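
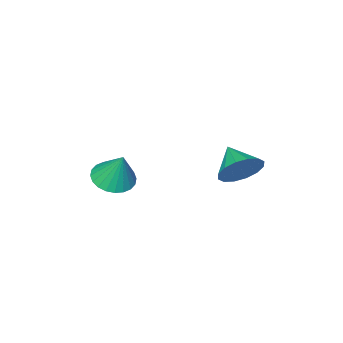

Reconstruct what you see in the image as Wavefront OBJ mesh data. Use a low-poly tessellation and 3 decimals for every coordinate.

v 3.308 -1.071 0.352
v 3.811 -0.348 0.024
v 3.332 -0.389 1.888
v 3.469 -0.225 -0.025
v 3.102 -0.231 -0.017
v 2.767 -0.365 0.047
v 2.514 -0.606 0.158
v 2.382 -0.918 0.299
v 2.391 -1.254 0.447
v 2.54 -1.561 0.582
v 2.805 -1.794 0.681
v 3.148 -1.916 0.73
v 3.514 -1.91 0.722
v 3.849 -1.776 0.657
v 4.102 -1.535 0.546
v 4.234 -1.223 0.406
v 4.225 -0.888 0.257
v 4.077 -0.58 0.123
v -1.484 1.177 -0.173
v -0.942 1.44 0.675
v -1.856 -0.077 0.453
v -1.438 1.63 0.762
v -1.946 1.699 0.599
v -2.331 1.628 0.229
v -2.489 1.436 -0.249
v -2.377 1.175 -0.706
v -2.027 0.915 -1.021
v -1.531 0.724 -1.108
v -1.022 0.655 -0.945
v -0.638 0.726 -0.575
v -0.48 0.918 -0.097
v -0.592 1.179 0.36
f 2 1 4
f 2 4 3
f 4 1 5
f 4 5 3
f 5 1 6
f 5 6 3
f 6 1 7
f 6 7 3
f 7 1 8
f 7 8 3
f 8 1 9
f 8 9 3
f 9 1 10
f 9 10 3
f 10 1 11
f 10 11 3
f 11 1 12
f 11 12 3
f 12 1 13
f 12 13 3
f 13 1 14
f 13 14 3
f 14 1 15
f 14 15 3
f 15 1 16
f 15 16 3
f 16 1 17
f 16 17 3
f 17 1 18
f 17 18 3
f 18 1 2
f 18 2 3
f 20 19 22
f 20 22 21
f 22 19 23
f 22 23 21
f 23 19 24
f 23 24 21
f 24 19 25
f 24 25 21
f 25 19 26
f 25 26 21
f 26 19 27
f 26 27 21
f 27 19 28
f 27 28 21
f 28 19 29
f 28 29 21
f 29 19 30
f 29 30 21
f 30 19 31
f 30 31 21
f 31 19 32
f 31 32 21
f 32 19 20
f 32 20 21



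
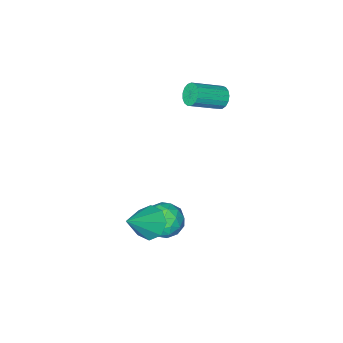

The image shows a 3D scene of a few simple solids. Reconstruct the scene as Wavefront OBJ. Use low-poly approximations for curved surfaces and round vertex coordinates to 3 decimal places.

v 1.116 1.979 -2.94
v 1.469 2.492 -2.16
v 2.591 1.968 -3.6
v 2.944 2.481 -2.82
v 2.651 1.534 -2.702
v 1.739 1.54 -2.295
v 2.321 2.92 -3.465
v 1.409 2.926 -3.058
v 2.213 3.074 -2.484
v 2.418 2.217 -2.013
v 1.642 2.243 -3.747
v 1.847 1.386 -3.276
v 1.163 2.237 -2.492
v 2.897 2.223 -3.268
v 2.725 1.666 -3.199
v 2.932 1.968 -2.74
v 1.322 1.677 -2.572
v 1.529 1.979 -2.113
v 2.224 1.415 -2.432
v 2.531 2.481 -3.647
v 2.738 2.783 -3.188
v 1.128 2.492 -3.02
v 1.335 2.794 -2.561
v 1.836 3.045 -3.328
v 1.808 2.88 -2.224
v 2.675 2.874 -2.612
v 2.309 3.131 -2.991
v 1.773 3.135 -2.752
v 1.928 2.377 -1.947
v 2.795 2.37 -2.335
v 2.623 1.813 -2.266
v 2.087 1.817 -2.026
v 2.366 2.719 -2.138
v 1.265 2.09 -3.425
v 2.132 2.083 -3.813
v 1.973 2.643 -3.734
v 1.437 2.647 -3.494
v 1.385 1.586 -3.148
v 2.252 1.58 -3.536
v 2.287 1.325 -3.008
v 1.751 1.329 -2.769
v 1.694 1.741 -3.622
v 3.126 2.782 -1.923
v 3.716 2.691 -2.609
v 4.494 3.018 -0.777
v 3.52 3.352 -2.512
v 3.094 3.68 -2.069
v 2.686 3.481 -1.541
v 2.536 2.873 -1.236
v 2.731 2.212 -1.333
v 3.158 1.884 -1.776
v 3.566 2.083 -2.304
v -2.272 0.234 2.416
v -1.969 0.476 1.919
v -0.464 0.208 2.708
v -0.768 -0.034 3.204
v -2.02 0.715 2.097
v -0.515 0.447 2.886
v -2.128 0.843 2.347
v -0.623 0.576 3.136
v -2.269 0.832 2.613
v -0.765 0.564 3.402
v -2.412 0.684 2.834
v -0.907 0.416 3.623
v -2.522 0.433 2.959
v -1.017 0.165 3.748
v -2.575 0.136 2.959
v -1.07 -0.132 3.748
v -2.559 -0.139 2.835
v -1.054 -0.406 3.624
v -2.477 -0.328 2.615
v -0.972 -0.595 3.404
v -2.348 -0.388 2.349
v -0.843 -0.656 3.138
v -2.202 -0.306 2.098
v -0.697 -0.574 2.887
v -2.072 -0.1 1.92
v -0.567 -0.368 2.709
v -1.988 0.182 1.856
v -0.483 -0.086 2.645
f 1 38 17
f 38 12 41
f 17 41 6
f 38 41 17
f 1 17 13
f 17 6 18
f 13 18 2
f 17 18 13
f 1 13 22
f 13 2 23
f 22 23 8
f 13 23 22
f 1 22 34
f 22 8 37
f 34 37 11
f 22 37 34
f 1 34 38
f 34 11 42
f 38 42 12
f 34 42 38
f 2 18 29
f 18 6 32
f 29 32 10
f 18 32 29
f 6 41 19
f 41 12 40
f 19 40 5
f 41 40 19
f 12 42 39
f 42 11 35
f 39 35 3
f 42 35 39
f 11 37 36
f 37 8 24
f 36 24 7
f 37 24 36
f 8 23 28
f 23 2 25
f 28 25 9
f 23 25 28
f 4 30 16
f 30 10 31
f 16 31 5
f 30 31 16
f 4 16 14
f 16 5 15
f 14 15 3
f 16 15 14
f 4 14 21
f 14 3 20
f 21 20 7
f 14 20 21
f 4 21 26
f 21 7 27
f 26 27 9
f 21 27 26
f 4 26 30
f 26 9 33
f 30 33 10
f 26 33 30
f 5 31 19
f 31 10 32
f 19 32 6
f 31 32 19
f 3 15 39
f 15 5 40
f 39 40 12
f 15 40 39
f 7 20 36
f 20 3 35
f 36 35 11
f 20 35 36
f 9 27 28
f 27 7 24
f 28 24 8
f 27 24 28
f 10 33 29
f 33 9 25
f 29 25 2
f 33 25 29
f 44 43 46
f 44 46 45
f 46 43 47
f 46 47 45
f 47 43 48
f 47 48 45
f 48 43 49
f 48 49 45
f 49 43 50
f 49 50 45
f 50 43 51
f 50 51 45
f 51 43 52
f 51 52 45
f 52 43 44
f 52 44 45
f 54 53 57
f 54 57 55
f 55 57 58
f 55 58 56
f 57 53 59
f 57 59 58
f 58 59 60
f 58 60 56
f 59 53 61
f 59 61 60
f 60 61 62
f 60 62 56
f 61 53 63
f 61 63 62
f 62 63 64
f 62 64 56
f 63 53 65
f 63 65 64
f 64 65 66
f 64 66 56
f 65 53 67
f 65 67 66
f 66 67 68
f 66 68 56
f 67 53 69
f 67 69 68
f 68 69 70
f 68 70 56
f 69 53 71
f 69 71 70
f 70 71 72
f 70 72 56
f 71 53 73
f 71 73 72
f 72 73 74
f 72 74 56
f 73 53 75
f 73 75 74
f 74 75 76
f 74 76 56
f 75 53 77
f 75 77 76
f 76 77 78
f 76 78 56
f 77 53 79
f 77 79 78
f 78 79 80
f 78 80 56
f 79 53 54
f 79 54 80
f 80 54 55
f 80 55 56



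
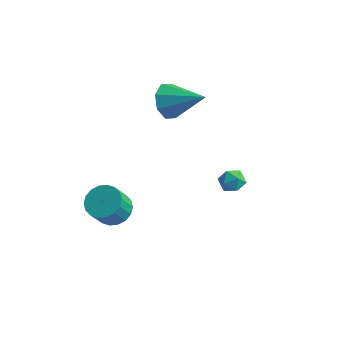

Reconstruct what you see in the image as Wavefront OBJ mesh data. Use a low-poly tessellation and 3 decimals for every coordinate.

v -1.367 -2.083 -0.802
v -0.46 -2.09 -0.723
v -0.567 -2.823 0.441
v -1.473 -2.817 0.362
v -0.566 -1.755 -0.522
v -0.672 -2.488 0.643
v -0.83 -1.485 -0.376
v -0.937 -2.218 0.788
v -1.201 -1.333 -0.314
v -1.307 -2.067 0.85
v -1.604 -1.33 -0.349
v -1.711 -2.064 0.815
v -1.961 -1.477 -0.474
v -2.067 -2.21 0.69
v -2.199 -1.743 -0.664
v -2.306 -2.477 0.5
v -2.273 -2.077 -0.881
v -2.38 -2.81 0.283
v -2.168 -2.412 -1.083
v -2.274 -3.145 0.082
v -1.903 -2.682 -1.228
v -2.01 -3.415 -0.064
v -1.533 -2.833 -1.29
v -1.639 -3.567 -0.126
v -1.129 -2.836 -1.255
v -1.236 -3.57 -0.091
v -0.773 -2.69 -1.13
v -0.879 -3.423 0.034
v -0.534 -2.423 -0.94
v -0.641 -3.157 0.224
v 2.42 1.482 0.053
v 2.892 1.923 0.305
v 2.728 0.717 0.815
v 3.2 1.158 1.067
v 2.524 1.287 1.154
v 2.334 1.76 0.683
v 3.286 0.88 0.437
v 3.096 1.353 -0.034
v 3.428 1.551 0.542
v 2.957 1.803 0.985
v 2.663 0.837 0.135
v 2.192 1.089 0.578
v -1.561 2.984 3.034
v -1.068 2.808 2.147
v 0.301 3.196 4.026
v -1.217 3.574 2.263
v -1.567 3.994 2.83
v -1.914 3.822 3.517
v -2.054 3.16 3.921
v -1.905 2.395 3.806
v -1.555 1.974 3.238
v -1.208 2.146 2.551
f 2 1 5
f 2 5 3
f 3 5 6
f 3 6 4
f 5 1 7
f 5 7 6
f 6 7 8
f 6 8 4
f 7 1 9
f 7 9 8
f 8 9 10
f 8 10 4
f 9 1 11
f 9 11 10
f 10 11 12
f 10 12 4
f 11 1 13
f 11 13 12
f 12 13 14
f 12 14 4
f 13 1 15
f 13 15 14
f 14 15 16
f 14 16 4
f 15 1 17
f 15 17 16
f 16 17 18
f 16 18 4
f 17 1 19
f 17 19 18
f 18 19 20
f 18 20 4
f 19 1 21
f 19 21 20
f 20 21 22
f 20 22 4
f 21 1 23
f 21 23 22
f 22 23 24
f 22 24 4
f 23 1 25
f 23 25 24
f 24 25 26
f 24 26 4
f 25 1 27
f 25 27 26
f 26 27 28
f 26 28 4
f 27 1 29
f 27 29 28
f 28 29 30
f 28 30 4
f 29 1 2
f 29 2 30
f 30 2 3
f 30 3 4
f 31 42 36
f 31 36 32
f 31 32 38
f 31 38 41
f 31 41 42
f 32 36 40
f 36 42 35
f 42 41 33
f 41 38 37
f 38 32 39
f 34 40 35
f 34 35 33
f 34 33 37
f 34 37 39
f 34 39 40
f 35 40 36
f 33 35 42
f 37 33 41
f 39 37 38
f 40 39 32
f 44 43 46
f 44 46 45
f 46 43 47
f 46 47 45
f 47 43 48
f 47 48 45
f 48 43 49
f 48 49 45
f 49 43 50
f 49 50 45
f 50 43 51
f 50 51 45
f 51 43 52
f 51 52 45
f 52 43 44
f 52 44 45



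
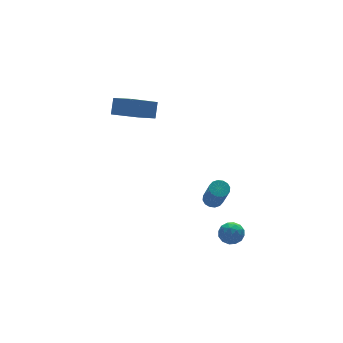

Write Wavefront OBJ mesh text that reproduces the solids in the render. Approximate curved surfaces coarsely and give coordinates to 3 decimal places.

v 1.176 4.287 0.622
v 1.565 3.192 1.11
v -0.331 4.122 1.455
v 0.058 3.027 1.943
v 1.542 4.753 1.377
v 1.931 3.658 1.865
v 0.035 4.588 2.21
v 0.424 3.493 2.698
v 1.96 -2.374 -3.805
v 2.398 -1.952 -3.543
v 2.702 -3.148 -3.797
v 3.14 -2.726 -3.535
v 2.624 -2.933 -3.175
v 2.166 -2.455 -3.18
v 2.934 -2.645 -4.16
v 2.476 -2.167 -4.165
v 3.001 -2.119 -3.763
v 2.808 -2.297 -3.154
v 2.292 -2.803 -4.186
v 2.099 -2.981 -3.577
v 2.114 -2.095 -3.675
v 2.986 -3.005 -3.665
v 2.682 -3.127 -3.454
v 2.94 -2.878 -3.3
v 1.977 -2.391 -3.461
v 2.235 -2.142 -3.307
v 2.367 -2.719 -3.091
v 2.865 -2.958 -4.033
v 3.123 -2.709 -3.879
v 2.16 -2.222 -4.04
v 2.418 -1.973 -3.886
v 2.733 -2.381 -4.249
v 2.726 -1.945 -3.65
v 3.161 -2.4 -3.645
v 3.041 -2.353 -4.012
v 2.771 -2.072 -4.015
v 2.613 -2.05 -3.292
v 3.049 -2.505 -3.288
v 2.745 -2.627 -3.076
v 2.476 -2.345 -3.079
v 2.967 -2.148 -3.421
v 2.051 -2.595 -4.052
v 2.487 -3.05 -4.048
v 2.624 -2.755 -4.261
v 2.355 -2.473 -4.264
v 1.939 -2.7 -3.695
v 2.374 -3.155 -3.69
v 2.329 -3.028 -3.325
v 2.059 -2.747 -3.328
v 2.133 -2.952 -3.919
v 2.412 -1.016 -2.234
v 2.894 -1.145 -2.251
v 2.691 -2.113 -0.724
v 2.208 -1.984 -0.706
v 2.889 -0.926 -2.113
v 2.685 -1.894 -0.586
v 2.755 -0.731 -2.007
v 2.551 -1.7 -0.48
v 2.529 -0.613 -1.962
v 2.326 -1.581 -0.435
v 2.272 -0.602 -1.99
v 2.069 -1.571 -0.463
v 2.052 -0.702 -2.083
v 1.849 -1.671 -0.555
v 1.929 -0.887 -2.216
v 1.726 -1.855 -0.689
v 1.935 -1.106 -2.354
v 1.731 -2.074 -0.827
v 2.069 -1.3 -2.46
v 1.865 -2.269 -0.933
v 2.294 -1.419 -2.505
v 2.091 -2.387 -0.978
v 2.551 -1.429 -2.477
v 2.348 -2.398 -0.95
v 2.771 -1.329 -2.385
v 2.568 -2.298 -0.857
f 2 4 1
f 5 2 1
f 1 4 3
f 3 5 1
f 2 8 4
f 6 2 5
f 6 8 2
f 4 8 3
f 7 5 3
f 3 8 7
f 7 6 5
f 8 6 7
f 9 46 25
f 46 20 49
f 25 49 14
f 46 49 25
f 9 25 21
f 25 14 26
f 21 26 10
f 25 26 21
f 9 21 30
f 21 10 31
f 30 31 16
f 21 31 30
f 9 30 42
f 30 16 45
f 42 45 19
f 30 45 42
f 9 42 46
f 42 19 50
f 46 50 20
f 42 50 46
f 10 26 37
f 26 14 40
f 37 40 18
f 26 40 37
f 14 49 27
f 49 20 48
f 27 48 13
f 49 48 27
f 20 50 47
f 50 19 43
f 47 43 11
f 50 43 47
f 19 45 44
f 45 16 32
f 44 32 15
f 45 32 44
f 16 31 36
f 31 10 33
f 36 33 17
f 31 33 36
f 12 38 24
f 38 18 39
f 24 39 13
f 38 39 24
f 12 24 22
f 24 13 23
f 22 23 11
f 24 23 22
f 12 22 29
f 22 11 28
f 29 28 15
f 22 28 29
f 12 29 34
f 29 15 35
f 34 35 17
f 29 35 34
f 12 34 38
f 34 17 41
f 38 41 18
f 34 41 38
f 13 39 27
f 39 18 40
f 27 40 14
f 39 40 27
f 11 23 47
f 23 13 48
f 47 48 20
f 23 48 47
f 15 28 44
f 28 11 43
f 44 43 19
f 28 43 44
f 17 35 36
f 35 15 32
f 36 32 16
f 35 32 36
f 18 41 37
f 41 17 33
f 37 33 10
f 41 33 37
f 52 51 55
f 52 55 53
f 53 55 56
f 53 56 54
f 55 51 57
f 55 57 56
f 56 57 58
f 56 58 54
f 57 51 59
f 57 59 58
f 58 59 60
f 58 60 54
f 59 51 61
f 59 61 60
f 60 61 62
f 60 62 54
f 61 51 63
f 61 63 62
f 62 63 64
f 62 64 54
f 63 51 65
f 63 65 64
f 64 65 66
f 64 66 54
f 65 51 67
f 65 67 66
f 66 67 68
f 66 68 54
f 67 51 69
f 67 69 68
f 68 69 70
f 68 70 54
f 69 51 71
f 69 71 70
f 70 71 72
f 70 72 54
f 71 51 73
f 71 73 72
f 72 73 74
f 72 74 54
f 73 51 75
f 73 75 74
f 74 75 76
f 74 76 54
f 75 51 52
f 75 52 76
f 76 52 53
f 76 53 54



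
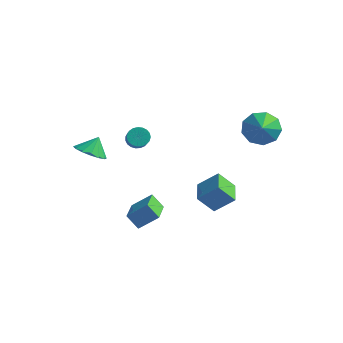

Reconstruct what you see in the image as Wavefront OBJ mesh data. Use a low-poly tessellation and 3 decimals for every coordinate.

v -0.756 -1.864 -2.232
v 0.096 -1.263 -1.439
v -1.406 -0.358 -2.676
v -0.554 0.244 -1.884
v -0.106 -1.804 -2.976
v 0.746 -1.202 -2.184
v -0.756 -0.297 -3.421
v 0.096 0.304 -2.628
v -3.1 2.895 -0.15
v -2.718 3.362 -0.008
v -2.217 2.732 0.712
v -2.6 2.265 0.57
v -2.911 3.398 0.158
v -2.41 2.768 0.879
v -3.137 3.348 0.272
v -2.636 2.718 0.992
v -3.357 3.219 0.312
v -2.856 2.589 1.032
v -3.532 3.034 0.272
v -3.031 2.405 0.993
v -3.633 2.826 0.16
v -3.132 2.196 0.88
v -3.642 2.629 -0.007
v -3.141 1.999 0.714
v -3.557 2.478 -0.198
v -3.056 1.848 0.523
v -3.393 2.399 -0.38
v -2.892 1.769 0.34
v -3.178 2.406 -0.523
v -2.678 1.776 0.197
v -2.951 2.498 -0.602
v -2.45 1.868 0.118
v -2.749 2.658 -0.602
v -2.248 2.028 0.118
v -2.607 2.859 -0.524
v -2.107 2.229 0.196
v -2.552 3.066 -0.382
v -2.051 2.437 0.338
v -2.591 3.244 -0.199
v -2.09 2.614 0.521
v 3.495 -0.494 -1.059
v 2.793 -0.958 -0.094
v 2.843 0.651 -0.983
v 2.141 0.187 -0.018
v 4.419 -0.027 -0.162
v 3.717 -0.491 0.803
v 3.767 1.118 -0.086
v 3.065 0.654 0.879
v -3.06 -1.579 1.56
v -2.295 -1.237 1.18
v -2.9 -0.981 2.42
v -2.644 -0.944 1.041
v -3.104 -0.82 1.041
v -3.552 -0.9 1.18
v -3.869 -1.162 1.421
v -3.969 -1.535 1.699
v -3.825 -1.92 1.94
v -3.477 -2.214 2.079
v -3.017 -2.337 2.078
v -2.569 -2.258 1.939
v -2.252 -1.996 1.698
v -2.152 -1.622 1.42
v 3.599 4.063 2.376
v 3.988 3.586 1.537
v 4.241 2.917 3.324
v 4.458 4.058 1.789
v 4.526 4.532 2.315
v 4.16 4.786 2.87
v 3.532 4.702 3.193
v 2.935 4.319 3.134
v 2.649 3.816 2.72
v 2.808 3.429 2.145
v 3.337 3.338 1.678
f 2 4 1
f 5 2 1
f 1 4 3
f 3 5 1
f 2 8 4
f 6 2 5
f 6 8 2
f 4 8 3
f 7 5 3
f 3 8 7
f 7 6 5
f 8 6 7
f 10 9 13
f 10 13 11
f 11 13 14
f 11 14 12
f 13 9 15
f 13 15 14
f 14 15 16
f 14 16 12
f 15 9 17
f 15 17 16
f 16 17 18
f 16 18 12
f 17 9 19
f 17 19 18
f 18 19 20
f 18 20 12
f 19 9 21
f 19 21 20
f 20 21 22
f 20 22 12
f 21 9 23
f 21 23 22
f 22 23 24
f 22 24 12
f 23 9 25
f 23 25 24
f 24 25 26
f 24 26 12
f 25 9 27
f 25 27 26
f 26 27 28
f 26 28 12
f 27 9 29
f 27 29 28
f 28 29 30
f 28 30 12
f 29 9 31
f 29 31 30
f 30 31 32
f 30 32 12
f 31 9 33
f 31 33 32
f 32 33 34
f 32 34 12
f 33 9 35
f 33 35 34
f 34 35 36
f 34 36 12
f 35 9 37
f 35 37 36
f 36 37 38
f 36 38 12
f 37 9 39
f 37 39 38
f 38 39 40
f 38 40 12
f 39 9 10
f 39 10 40
f 40 10 11
f 40 11 12
f 42 44 41
f 45 42 41
f 41 44 43
f 43 45 41
f 42 48 44
f 46 42 45
f 46 48 42
f 44 48 43
f 47 45 43
f 43 48 47
f 47 46 45
f 48 46 47
f 50 49 52
f 50 52 51
f 52 49 53
f 52 53 51
f 53 49 54
f 53 54 51
f 54 49 55
f 54 55 51
f 55 49 56
f 55 56 51
f 56 49 57
f 56 57 51
f 57 49 58
f 57 58 51
f 58 49 59
f 58 59 51
f 59 49 60
f 59 60 51
f 60 49 61
f 60 61 51
f 61 49 62
f 61 62 51
f 62 49 50
f 62 50 51
f 64 63 66
f 64 66 65
f 66 63 67
f 66 67 65
f 67 63 68
f 67 68 65
f 68 63 69
f 68 69 65
f 69 63 70
f 69 70 65
f 70 63 71
f 70 71 65
f 71 63 72
f 71 72 65
f 72 63 73
f 72 73 65
f 73 63 64
f 73 64 65



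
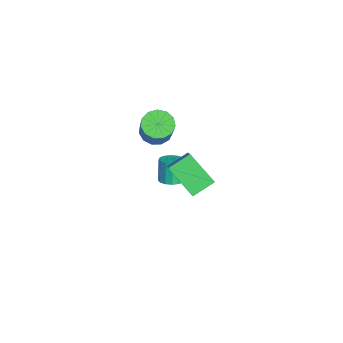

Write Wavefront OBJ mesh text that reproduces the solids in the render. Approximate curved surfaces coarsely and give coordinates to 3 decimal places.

v 3.441 -1.061 0.322
v 2.336 -2.03 1.413
v 3.03 -0.028 0.824
v 1.925 -0.996 1.915
v 4.995 -1.164 1.805
v 3.89 -2.132 2.896
v 4.584 -0.13 2.307
v 3.479 -1.099 3.398
v -2.154 -2.019 -0.316
v -1.478 -1.84 -0.763
v -0.49 -1.841 0.729
v -1.166 -2.021 1.176
v -1.666 -1.43 -0.639
v -0.678 -1.431 0.854
v -2.009 -1.208 -0.411
v -1.021 -1.209 1.081
v -2.398 -1.243 -0.154
v -1.41 -1.244 1.339
v -2.71 -1.525 0.052
v -1.722 -1.526 1.544
v -2.845 -1.964 0.141
v -1.856 -1.965 1.633
v -2.76 -2.42 0.085
v -1.772 -2.421 1.577
v -2.483 -2.75 -0.099
v -1.495 -2.751 1.394
v -2.102 -2.847 -0.351
v -1.114 -2.848 1.141
v -1.737 -2.682 -0.593
v -0.749 -2.683 0.9
v -1.505 -2.306 -0.746
v -0.517 -2.307 0.746
v -0.91 -1.435 -3.163
v -0.59 -0.902 -3.061
v -1.11 -0.812 -1.895
v -1.43 -1.345 -1.997
v -0.872 -0.807 -3.195
v -1.392 -0.717 -2.029
v -1.164 -0.88 -3.319
v -1.684 -0.79 -2.153
v -1.388 -1.102 -3.402
v -1.909 -1.012 -2.236
v -1.484 -1.413 -3.421
v -2.005 -1.323 -2.255
v -1.426 -1.73 -3.371
v -1.947 -1.64 -2.205
v -1.23 -1.968 -3.265
v -1.75 -1.878 -2.099
v -0.948 -2.063 -3.131
v -1.468 -1.973 -1.965
v -0.656 -1.99 -3.007
v -1.176 -1.9 -1.841
v -0.431 -1.768 -2.924
v -0.952 -1.678 -1.758
v -0.335 -1.457 -2.905
v -0.856 -1.367 -1.739
v -0.393 -1.14 -2.955
v -0.914 -1.05 -1.789
f 2 4 1
f 5 2 1
f 1 4 3
f 3 5 1
f 2 8 4
f 6 2 5
f 6 8 2
f 4 8 3
f 7 5 3
f 3 8 7
f 7 6 5
f 8 6 7
f 10 9 13
f 10 13 11
f 11 13 14
f 11 14 12
f 13 9 15
f 13 15 14
f 14 15 16
f 14 16 12
f 15 9 17
f 15 17 16
f 16 17 18
f 16 18 12
f 17 9 19
f 17 19 18
f 18 19 20
f 18 20 12
f 19 9 21
f 19 21 20
f 20 21 22
f 20 22 12
f 21 9 23
f 21 23 22
f 22 23 24
f 22 24 12
f 23 9 25
f 23 25 24
f 24 25 26
f 24 26 12
f 25 9 27
f 25 27 26
f 26 27 28
f 26 28 12
f 27 9 29
f 27 29 28
f 28 29 30
f 28 30 12
f 29 9 31
f 29 31 30
f 30 31 32
f 30 32 12
f 31 9 10
f 31 10 32
f 32 10 11
f 32 11 12
f 34 33 37
f 34 37 35
f 35 37 38
f 35 38 36
f 37 33 39
f 37 39 38
f 38 39 40
f 38 40 36
f 39 33 41
f 39 41 40
f 40 41 42
f 40 42 36
f 41 33 43
f 41 43 42
f 42 43 44
f 42 44 36
f 43 33 45
f 43 45 44
f 44 45 46
f 44 46 36
f 45 33 47
f 45 47 46
f 46 47 48
f 46 48 36
f 47 33 49
f 47 49 48
f 48 49 50
f 48 50 36
f 49 33 51
f 49 51 50
f 50 51 52
f 50 52 36
f 51 33 53
f 51 53 52
f 52 53 54
f 52 54 36
f 53 33 55
f 53 55 54
f 54 55 56
f 54 56 36
f 55 33 57
f 55 57 56
f 56 57 58
f 56 58 36
f 57 33 34
f 57 34 58
f 58 34 35
f 58 35 36



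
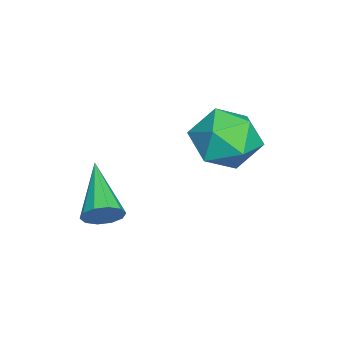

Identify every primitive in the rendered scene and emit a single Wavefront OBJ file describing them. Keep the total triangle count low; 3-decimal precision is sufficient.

v 2.126 0.457 -0.308
v 2.439 0.307 0.156
v 0.574 -0.077 0.568
v 2.343 0.65 0.194
v 2.163 0.919 0.039
v 1.969 1.012 -0.248
v 1.835 0.892 -0.558
v 1.812 0.606 -0.773
v 1.909 0.263 -0.81
v 2.088 -0.006 -0.656
v 2.282 -0.098 -0.369
v 2.416 0.021 -0.059
v -1.829 3.492 1.204
v -0.866 3.698 1.627
v -1.094 2.422 0.053
v -0.131 2.628 0.476
v -0.853 2.067 1.036
v -1.308 2.728 1.747
v -0.652 3.392 -0.067
v -1.107 4.053 0.644
v -0.138 3.636 0.842
v -0.263 2.818 1.523
v -1.697 3.302 0.157
v -1.822 2.484 0.838
f 2 1 4
f 2 4 3
f 4 1 5
f 4 5 3
f 5 1 6
f 5 6 3
f 6 1 7
f 6 7 3
f 7 1 8
f 7 8 3
f 8 1 9
f 8 9 3
f 9 1 10
f 9 10 3
f 10 1 11
f 10 11 3
f 11 1 12
f 11 12 3
f 12 1 2
f 12 2 3
f 13 24 18
f 13 18 14
f 13 14 20
f 13 20 23
f 13 23 24
f 14 18 22
f 18 24 17
f 24 23 15
f 23 20 19
f 20 14 21
f 16 22 17
f 16 17 15
f 16 15 19
f 16 19 21
f 16 21 22
f 17 22 18
f 15 17 24
f 19 15 23
f 21 19 20
f 22 21 14



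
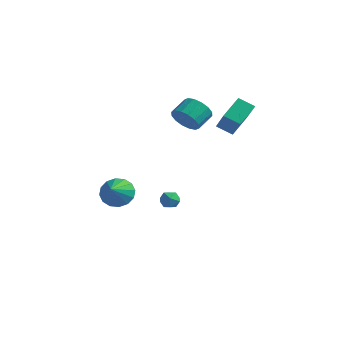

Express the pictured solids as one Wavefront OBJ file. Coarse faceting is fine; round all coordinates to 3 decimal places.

v -0.213 3.366 2.43
v -0.198 4.677 3.255
v 0.626 3.658 1.95
v 0.642 4.969 2.776
v 0.798 2.551 3.704
v 0.814 3.862 4.53
v 1.638 2.843 3.225
v 1.653 4.154 4.05
v -2.134 3.316 2.416
v -1.633 2.9 3.052
v -1.526 3.929 3.64
v -2.026 4.344 3.004
v -1.322 3.05 2.732
v -1.215 4.079 3.32
v -1.229 3.272 2.327
v -1.122 4.301 2.915
v -1.378 3.505 1.946
v -1.271 4.534 2.534
v -1.73 3.688 1.691
v -1.622 4.717 2.279
v -2.19 3.771 1.63
v -2.082 4.8 2.218
v -2.634 3.731 1.78
v -2.527 4.76 2.368
v -2.945 3.581 2.1
v -2.838 4.61 2.688
v -3.038 3.359 2.505
v -2.931 4.388 3.093
v -2.889 3.126 2.886
v -2.782 4.155 3.474
v -2.538 2.943 3.141
v -2.43 3.972 3.729
v -2.078 2.86 3.202
v -1.97 3.889 3.79
v -2.477 3.297 -3.421
v -2.093 2.786 -3.376
v -3.307 2.674 -3.424
v -2.923 2.163 -3.379
v -2.98 2.566 -2.883
v -2.467 2.951 -2.881
v -2.933 2.509 -3.919
v -2.42 2.894 -3.917
v -2.375 2.298 -3.683
v -2.404 2.334 -3.043
v -2.996 3.126 -3.757
v -3.025 3.162 -3.117
v -2.119 -2.507 -0.658
v -1.71 -2.888 -1.401
v -1.721 -3.553 0.098
v -1.371 -2.613 -1.199
v -1.232 -2.309 -0.852
v -1.331 -2.059 -0.453
v -1.641 -1.928 -0.109
v -2.079 -1.953 0.088
v -2.528 -2.126 0.086
v -2.868 -2.401 -0.116
v -3.007 -2.705 -0.463
v -2.908 -2.956 -0.862
v -2.598 -3.086 -1.206
v -2.16 -3.061 -1.403
f 2 4 1
f 5 2 1
f 1 4 3
f 3 5 1
f 2 8 4
f 6 2 5
f 6 8 2
f 4 8 3
f 7 5 3
f 3 8 7
f 7 6 5
f 8 6 7
f 10 9 13
f 10 13 11
f 11 13 14
f 11 14 12
f 13 9 15
f 13 15 14
f 14 15 16
f 14 16 12
f 15 9 17
f 15 17 16
f 16 17 18
f 16 18 12
f 17 9 19
f 17 19 18
f 18 19 20
f 18 20 12
f 19 9 21
f 19 21 20
f 20 21 22
f 20 22 12
f 21 9 23
f 21 23 22
f 22 23 24
f 22 24 12
f 23 9 25
f 23 25 24
f 24 25 26
f 24 26 12
f 25 9 27
f 25 27 26
f 26 27 28
f 26 28 12
f 27 9 29
f 27 29 28
f 28 29 30
f 28 30 12
f 29 9 31
f 29 31 30
f 30 31 32
f 30 32 12
f 31 9 33
f 31 33 32
f 32 33 34
f 32 34 12
f 33 9 10
f 33 10 34
f 34 10 11
f 34 11 12
f 35 46 40
f 35 40 36
f 35 36 42
f 35 42 45
f 35 45 46
f 36 40 44
f 40 46 39
f 46 45 37
f 45 42 41
f 42 36 43
f 38 44 39
f 38 39 37
f 38 37 41
f 38 41 43
f 38 43 44
f 39 44 40
f 37 39 46
f 41 37 45
f 43 41 42
f 44 43 36
f 48 47 50
f 48 50 49
f 50 47 51
f 50 51 49
f 51 47 52
f 51 52 49
f 52 47 53
f 52 53 49
f 53 47 54
f 53 54 49
f 54 47 55
f 54 55 49
f 55 47 56
f 55 56 49
f 56 47 57
f 56 57 49
f 57 47 58
f 57 58 49
f 58 47 59
f 58 59 49
f 59 47 60
f 59 60 49
f 60 47 48
f 60 48 49



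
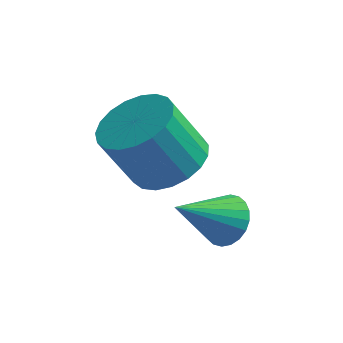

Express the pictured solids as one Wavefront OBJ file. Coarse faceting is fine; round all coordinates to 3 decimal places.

v 2.729 1.518 -1.871
v 3.096 1.754 -1.336
v 1.831 0.602 -0.849
v 2.898 1.935 -1.348
v 2.674 2.054 -1.439
v 2.458 2.09 -1.596
v 2.284 2.04 -1.794
v 2.177 1.91 -2.005
v 2.154 1.72 -2.195
v 2.219 1.5 -2.335
v 2.362 1.283 -2.405
v 2.56 1.101 -2.394
v 2.784 0.983 -2.303
v 3 0.946 -2.146
v 3.174 0.997 -1.947
v 3.281 1.127 -1.737
v 3.304 1.316 -1.547
v 3.239 1.536 -1.406
v 1.219 2.259 -0.822
v 1.758 2.965 -0.409
v 1.041 2.668 1.035
v 0.501 1.961 0.622
v 1.427 3.171 -0.531
v 0.71 2.873 0.914
v 1.061 3.218 -0.703
v 0.344 2.921 0.742
v 0.722 3.1 -0.896
v 0.005 2.803 0.549
v 0.469 2.837 -1.076
v -0.248 2.539 0.369
v 0.345 2.473 -1.212
v -0.372 2.176 0.233
v 0.373 2.072 -1.281
v -0.345 1.775 0.164
v 0.546 1.704 -1.27
v -0.171 1.407 0.174
v 0.836 1.431 -1.182
v 0.119 1.134 0.262
v 1.192 1.302 -1.032
v 0.475 1.005 0.412
v 1.553 1.338 -0.846
v 0.836 1.04 0.599
v 1.856 1.533 -0.655
v 1.138 1.236 0.789
v 2.048 1.854 -0.494
v 1.331 1.556 0.951
v 2.097 2.244 -0.389
v 1.38 1.947 1.056
v 1.995 2.637 -0.359
v 1.278 2.34 1.086
f 2 1 4
f 2 4 3
f 4 1 5
f 4 5 3
f 5 1 6
f 5 6 3
f 6 1 7
f 6 7 3
f 7 1 8
f 7 8 3
f 8 1 9
f 8 9 3
f 9 1 10
f 9 10 3
f 10 1 11
f 10 11 3
f 11 1 12
f 11 12 3
f 12 1 13
f 12 13 3
f 13 1 14
f 13 14 3
f 14 1 15
f 14 15 3
f 15 1 16
f 15 16 3
f 16 1 17
f 16 17 3
f 17 1 18
f 17 18 3
f 18 1 2
f 18 2 3
f 20 19 23
f 20 23 21
f 21 23 24
f 21 24 22
f 23 19 25
f 23 25 24
f 24 25 26
f 24 26 22
f 25 19 27
f 25 27 26
f 26 27 28
f 26 28 22
f 27 19 29
f 27 29 28
f 28 29 30
f 28 30 22
f 29 19 31
f 29 31 30
f 30 31 32
f 30 32 22
f 31 19 33
f 31 33 32
f 32 33 34
f 32 34 22
f 33 19 35
f 33 35 34
f 34 35 36
f 34 36 22
f 35 19 37
f 35 37 36
f 36 37 38
f 36 38 22
f 37 19 39
f 37 39 38
f 38 39 40
f 38 40 22
f 39 19 41
f 39 41 40
f 40 41 42
f 40 42 22
f 41 19 43
f 41 43 42
f 42 43 44
f 42 44 22
f 43 19 45
f 43 45 44
f 44 45 46
f 44 46 22
f 45 19 47
f 45 47 46
f 46 47 48
f 46 48 22
f 47 19 49
f 47 49 48
f 48 49 50
f 48 50 22
f 49 19 20
f 49 20 50
f 50 20 21
f 50 21 22



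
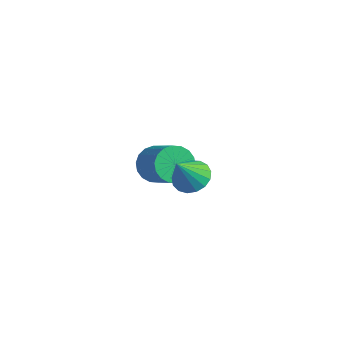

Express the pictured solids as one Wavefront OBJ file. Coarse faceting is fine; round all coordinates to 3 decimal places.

v -3.322 3.302 -3.894
v -2.775 3.85 -4.527
v -1.231 3.567 -3.439
v -1.778 3.018 -2.806
v -2.924 4.153 -4.237
v -1.38 3.869 -3.148
v -3.152 4.287 -3.879
v -1.608 4.004 -2.79
v -3.413 4.226 -3.524
v -1.87 3.943 -2.435
v -3.657 3.982 -3.242
v -2.113 3.698 -2.154
v -3.834 3.603 -3.09
v -2.29 3.32 -2.001
v -3.909 3.165 -3.097
v -2.366 2.881 -2.008
v -3.869 2.753 -3.261
v -2.325 2.47 -2.173
v -3.72 2.451 -3.552
v -2.176 2.167 -2.463
v -3.492 2.316 -3.91
v -1.948 2.033 -2.821
v -3.23 2.377 -4.265
v -1.687 2.094 -3.176
v -2.987 2.622 -4.546
v -1.443 2.338 -3.458
v -2.81 3 -4.699
v -1.266 2.717 -3.61
v -2.734 3.439 -4.692
v -1.191 3.155 -3.603
v 2.349 0.079 0.581
v 2.769 -0.553 0.154
v 2.391 -0.799 1.919
v 3.075 -0.312 0.303
v 3.215 0.018 0.515
v 3.156 0.362 0.742
v 2.913 0.641 0.933
v 2.54 0.791 1.043
v 2.124 0.778 1.047
v 1.76 0.605 0.945
v 1.53 0.311 0.759
v 1.488 -0.036 0.533
v 1.644 -0.357 0.318
v 1.961 -0.578 0.163
v 2.367 -0.648 0.104
f 2 1 5
f 2 5 3
f 3 5 6
f 3 6 4
f 5 1 7
f 5 7 6
f 6 7 8
f 6 8 4
f 7 1 9
f 7 9 8
f 8 9 10
f 8 10 4
f 9 1 11
f 9 11 10
f 10 11 12
f 10 12 4
f 11 1 13
f 11 13 12
f 12 13 14
f 12 14 4
f 13 1 15
f 13 15 14
f 14 15 16
f 14 16 4
f 15 1 17
f 15 17 16
f 16 17 18
f 16 18 4
f 17 1 19
f 17 19 18
f 18 19 20
f 18 20 4
f 19 1 21
f 19 21 20
f 20 21 22
f 20 22 4
f 21 1 23
f 21 23 22
f 22 23 24
f 22 24 4
f 23 1 25
f 23 25 24
f 24 25 26
f 24 26 4
f 25 1 27
f 25 27 26
f 26 27 28
f 26 28 4
f 27 1 29
f 27 29 28
f 28 29 30
f 28 30 4
f 29 1 2
f 29 2 30
f 30 2 3
f 30 3 4
f 32 31 34
f 32 34 33
f 34 31 35
f 34 35 33
f 35 31 36
f 35 36 33
f 36 31 37
f 36 37 33
f 37 31 38
f 37 38 33
f 38 31 39
f 38 39 33
f 39 31 40
f 39 40 33
f 40 31 41
f 40 41 33
f 41 31 42
f 41 42 33
f 42 31 43
f 42 43 33
f 43 31 44
f 43 44 33
f 44 31 45
f 44 45 33
f 45 31 32
f 45 32 33



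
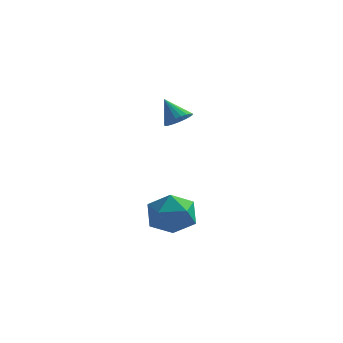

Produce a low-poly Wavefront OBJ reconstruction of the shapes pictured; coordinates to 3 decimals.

v -0.62 2.165 3.303
v -0.152 2.732 3.493
v -1.48 2.495 4.437
v -0.354 2.877 3.297
v -0.603 2.898 3.103
v -0.854 2.792 2.943
v -1.065 2.578 2.846
v -1.199 2.292 2.827
v -1.233 1.985 2.891
v -1.161 1.708 3.027
v -0.996 1.511 3.21
v -0.766 1.426 3.409
v -0.51 1.469 3.59
v -0.274 1.633 3.721
v -0.097 1.888 3.781
v -0.011 2.192 3.757
v -0.031 2.49 3.656
v 1.466 -2.498 -0.857
v 2.017 -2.899 0.193
v 0.483 -4.261 -1.013
v 1.034 -4.662 0.037
v 0.182 -3.747 0.087
v 0.789 -2.657 0.184
v 1.711 -4.503 -1.004
v 2.318 -3.413 -0.907
v 2.168 -4.137 0.102
v 1.224 -3.67 0.776
v 1.276 -3.49 -1.596
v 0.332 -3.023 -0.922
f 2 1 4
f 2 4 3
f 4 1 5
f 4 5 3
f 5 1 6
f 5 6 3
f 6 1 7
f 6 7 3
f 7 1 8
f 7 8 3
f 8 1 9
f 8 9 3
f 9 1 10
f 9 10 3
f 10 1 11
f 10 11 3
f 11 1 12
f 11 12 3
f 12 1 13
f 12 13 3
f 13 1 14
f 13 14 3
f 14 1 15
f 14 15 3
f 15 1 16
f 15 16 3
f 16 1 17
f 16 17 3
f 17 1 2
f 17 2 3
f 18 29 23
f 18 23 19
f 18 19 25
f 18 25 28
f 18 28 29
f 19 23 27
f 23 29 22
f 29 28 20
f 28 25 24
f 25 19 26
f 21 27 22
f 21 22 20
f 21 20 24
f 21 24 26
f 21 26 27
f 22 27 23
f 20 22 29
f 24 20 28
f 26 24 25
f 27 26 19



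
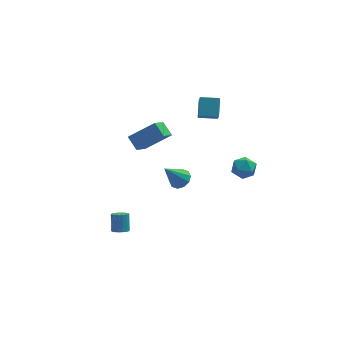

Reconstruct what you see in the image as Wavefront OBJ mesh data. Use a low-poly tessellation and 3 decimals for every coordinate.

v 3.237 -2.84 2.759
v 4.021 -2.951 2.59
v 3.199 -4.009 3.35
v 3.983 -4.12 3.181
v 3.76 -3.559 3.721
v 3.784 -2.837 3.356
v 3.436 -4.123 2.584
v 3.46 -3.401 2.219
v 4.144 -3.744 2.482
v 4.345 -3.396 3.185
v 2.875 -3.564 2.755
v 3.076 -3.216 3.458
v -1.334 3.22 -0.981
v -1.987 1.957 0.17
v -1.771 3.992 -0.382
v -2.424 2.728 0.769
v 0.304 3.332 0.071
v -0.349 2.068 1.222
v -0.133 4.103 0.67
v -0.786 2.84 1.821
v 0.799 3.222 -4.282
v 1.349 3.515 -3.847
v -0.219 2.838 -2.738
v 1.052 3.861 -3.957
v 0.658 3.963 -4.192
v 0.318 3.782 -4.461
v 0.162 3.387 -4.662
v 0.249 2.929 -4.718
v 0.547 2.583 -4.608
v 0.941 2.481 -4.373
v 1.281 2.662 -4.104
v 1.437 3.056 -3.903
v 1.692 2.03 2.797
v 1.557 0.632 4.29
v 1.878 2.946 3.671
v 1.743 1.549 5.165
v 2.857 1.851 2.735
v 2.722 0.454 4.229
v 3.043 2.768 3.61
v 2.908 1.37 5.103
v -3.548 -3.896 -1.746
v -3.112 -3.665 -1.939
v -3.056 -2.993 -1.007
v -3.492 -3.224 -0.814
v -3.301 -3.523 -2.03
v -3.245 -2.851 -1.098
v -3.547 -3.466 -2.056
v -3.491 -2.794 -1.124
v -3.793 -3.508 -2.011
v -3.737 -2.836 -1.079
v -3.983 -3.639 -1.905
v -3.927 -2.967 -0.973
v -4.074 -3.828 -1.763
v -4.017 -3.156 -0.831
v -4.044 -4.033 -1.616
v -3.987 -3.361 -0.685
v -3.9 -4.207 -1.5
v -3.843 -3.535 -0.568
v -3.676 -4.309 -1.44
v -3.619 -3.637 -0.508
v -3.423 -4.317 -1.45
v -3.366 -3.645 -0.518
v -3.198 -4.228 -1.527
v -3.141 -3.556 -0.596
v -3.054 -4.063 -1.655
v -2.997 -3.391 -0.724
v -3.023 -3.86 -1.804
v -2.966 -3.188 -0.872
f 1 12 6
f 1 6 2
f 1 2 8
f 1 8 11
f 1 11 12
f 2 6 10
f 6 12 5
f 12 11 3
f 11 8 7
f 8 2 9
f 4 10 5
f 4 5 3
f 4 3 7
f 4 7 9
f 4 9 10
f 5 10 6
f 3 5 12
f 7 3 11
f 9 7 8
f 10 9 2
f 14 16 13
f 17 14 13
f 13 16 15
f 15 17 13
f 14 20 16
f 18 14 17
f 18 20 14
f 16 20 15
f 19 17 15
f 15 20 19
f 19 18 17
f 20 18 19
f 22 21 24
f 22 24 23
f 24 21 25
f 24 25 23
f 25 21 26
f 25 26 23
f 26 21 27
f 26 27 23
f 27 21 28
f 27 28 23
f 28 21 29
f 28 29 23
f 29 21 30
f 29 30 23
f 30 21 31
f 30 31 23
f 31 21 32
f 31 32 23
f 32 21 22
f 32 22 23
f 34 36 33
f 37 34 33
f 33 36 35
f 35 37 33
f 34 40 36
f 38 34 37
f 38 40 34
f 36 40 35
f 39 37 35
f 35 40 39
f 39 38 37
f 40 38 39
f 42 41 45
f 42 45 43
f 43 45 46
f 43 46 44
f 45 41 47
f 45 47 46
f 46 47 48
f 46 48 44
f 47 41 49
f 47 49 48
f 48 49 50
f 48 50 44
f 49 41 51
f 49 51 50
f 50 51 52
f 50 52 44
f 51 41 53
f 51 53 52
f 52 53 54
f 52 54 44
f 53 41 55
f 53 55 54
f 54 55 56
f 54 56 44
f 55 41 57
f 55 57 56
f 56 57 58
f 56 58 44
f 57 41 59
f 57 59 58
f 58 59 60
f 58 60 44
f 59 41 61
f 59 61 60
f 60 61 62
f 60 62 44
f 61 41 63
f 61 63 62
f 62 63 64
f 62 64 44
f 63 41 65
f 63 65 64
f 64 65 66
f 64 66 44
f 65 41 67
f 65 67 66
f 66 67 68
f 66 68 44
f 67 41 42
f 67 42 68
f 68 42 43
f 68 43 44



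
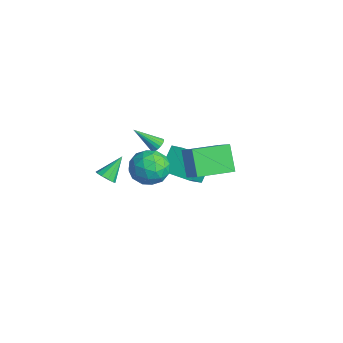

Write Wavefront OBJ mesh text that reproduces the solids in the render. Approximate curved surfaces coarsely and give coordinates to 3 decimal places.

v -0.777 -1.134 -0.146
v -0.091 -1.069 0.873
v -1.089 -3.071 0.187
v -0.403 -3.006 1.206
v -1.497 -2.447 1.165
v -1.305 -1.249 0.959
v 0.125 -2.891 0.101
v 0.317 -1.693 -0.105
v 0.467 -2.155 1.025
v -0.536 -1.881 1.683
v -0.644 -2.259 -0.623
v -1.647 -1.985 0.035
v -0.407 -0.931 0.334
v -0.773 -3.209 0.726
v -1.417 -2.88 0.702
v -1.013 -2.842 1.301
v -1.12 -1.037 0.385
v -0.717 -0.999 0.984
v -1.544 -1.809 1.156
v -0.463 -3.141 0.076
v -0.06 -3.103 0.675
v -0.167 -1.298 -0.241
v 0.237 -1.26 0.358
v 0.364 -2.331 -0.096
v 0.324 -1.531 1.023
v 0.141 -2.67 1.218
v 0.451 -2.602 0.569
v 0.564 -1.898 0.448
v -0.265 -1.37 1.41
v -0.448 -2.509 1.605
v -1.092 -2.18 1.581
v -0.979 -1.476 1.46
v 0.063 -2.008 1.499
v -0.732 -1.631 -0.545
v -0.915 -2.77 -0.35
v -0.201 -2.664 -0.4
v -0.088 -1.96 -0.521
v -1.321 -1.47 -0.158
v -1.504 -2.609 0.037
v -1.744 -2.242 0.612
v -1.631 -1.538 0.491
v -1.243 -2.132 -0.439
v -1.278 -1.237 1.605
v -0.833 -1.266 1.872
v -2.042 -2.343 2.755
v -0.941 -1.087 1.972
v -1.116 -0.938 1.999
v -1.323 -0.849 1.948
v -1.521 -0.836 1.828
v -1.671 -0.902 1.665
v -1.743 -1.035 1.489
v -1.722 -1.208 1.337
v -1.614 -1.386 1.237
v -1.439 -1.535 1.211
v -1.232 -1.625 1.262
v -1.034 -1.638 1.381
v -0.884 -1.571 1.545
v -0.812 -1.439 1.72
v -5.486 2.273 -3.284
v -4.457 1.074 -1.797
v -3.909 3.463 -3.416
v -2.88 2.264 -1.929
v -4.8 1.216 -4.611
v -3.771 0.017 -3.124
v -3.223 2.406 -4.743
v -2.194 1.207 -3.256
v 2.349 -1.198 1.748
v 1.228 -0.975 3.072
v 2.517 0.945 1.529
v 1.395 1.168 2.854
v 3.625 -1.188 2.826
v 2.503 -0.965 4.151
v 3.792 0.955 2.608
v 2.671 1.178 3.932
v -3.024 -3.673 -1.741
v -2.727 -4.015 -1.261
v -3.416 -2.467 -0.639
v -2.45 -3.77 -1.431
v -2.391 -3.487 -1.72
v -2.575 -3.276 -2.016
v -2.93 -3.216 -2.208
v -3.321 -3.331 -2.221
v -3.599 -3.576 -2.051
v -3.657 -3.859 -1.762
v -3.474 -4.07 -1.466
v -3.118 -4.13 -1.274
f 1 38 17
f 38 12 41
f 17 41 6
f 38 41 17
f 1 17 13
f 17 6 18
f 13 18 2
f 17 18 13
f 1 13 22
f 13 2 23
f 22 23 8
f 13 23 22
f 1 22 34
f 22 8 37
f 34 37 11
f 22 37 34
f 1 34 38
f 34 11 42
f 38 42 12
f 34 42 38
f 2 18 29
f 18 6 32
f 29 32 10
f 18 32 29
f 6 41 19
f 41 12 40
f 19 40 5
f 41 40 19
f 12 42 39
f 42 11 35
f 39 35 3
f 42 35 39
f 11 37 36
f 37 8 24
f 36 24 7
f 37 24 36
f 8 23 28
f 23 2 25
f 28 25 9
f 23 25 28
f 4 30 16
f 30 10 31
f 16 31 5
f 30 31 16
f 4 16 14
f 16 5 15
f 14 15 3
f 16 15 14
f 4 14 21
f 14 3 20
f 21 20 7
f 14 20 21
f 4 21 26
f 21 7 27
f 26 27 9
f 21 27 26
f 4 26 30
f 26 9 33
f 30 33 10
f 26 33 30
f 5 31 19
f 31 10 32
f 19 32 6
f 31 32 19
f 3 15 39
f 15 5 40
f 39 40 12
f 15 40 39
f 7 20 36
f 20 3 35
f 36 35 11
f 20 35 36
f 9 27 28
f 27 7 24
f 28 24 8
f 27 24 28
f 10 33 29
f 33 9 25
f 29 25 2
f 33 25 29
f 44 43 46
f 44 46 45
f 46 43 47
f 46 47 45
f 47 43 48
f 47 48 45
f 48 43 49
f 48 49 45
f 49 43 50
f 49 50 45
f 50 43 51
f 50 51 45
f 51 43 52
f 51 52 45
f 52 43 53
f 52 53 45
f 53 43 54
f 53 54 45
f 54 43 55
f 54 55 45
f 55 43 56
f 55 56 45
f 56 43 57
f 56 57 45
f 57 43 58
f 57 58 45
f 58 43 44
f 58 44 45
f 60 62 59
f 63 60 59
f 59 62 61
f 61 63 59
f 60 66 62
f 64 60 63
f 64 66 60
f 62 66 61
f 65 63 61
f 61 66 65
f 65 64 63
f 66 64 65
f 68 70 67
f 71 68 67
f 67 70 69
f 69 71 67
f 68 74 70
f 72 68 71
f 72 74 68
f 70 74 69
f 73 71 69
f 69 74 73
f 73 72 71
f 74 72 73
f 76 75 78
f 76 78 77
f 78 75 79
f 78 79 77
f 79 75 80
f 79 80 77
f 80 75 81
f 80 81 77
f 81 75 82
f 81 82 77
f 82 75 83
f 82 83 77
f 83 75 84
f 83 84 77
f 84 75 85
f 84 85 77
f 85 75 86
f 85 86 77
f 86 75 76
f 86 76 77



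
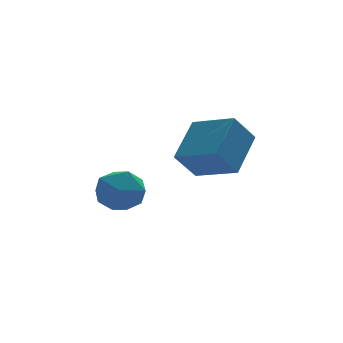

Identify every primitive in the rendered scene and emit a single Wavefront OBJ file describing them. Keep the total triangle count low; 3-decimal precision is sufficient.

v 1.122 0.064 2.382
v 0.239 -0.145 3.474
v 2.249 1.302 3.53
v 1.366 1.093 4.622
v 2.154 -1.393 2.938
v 1.271 -1.602 4.03
v 3.281 -0.155 4.086
v 2.398 -0.364 5.178
v -1.336 4.276 0.382
v -0.575 4.373 1.205
v -0.625 2.667 -0.085
v 0.136 2.764 0.738
v -0.949 2.605 0.99
v -1.388 3.599 1.279
v 0.188 3.441 -0.159
v -0.251 4.435 0.13
v 0.367 3.857 0.871
v -0.336 3.34 1.581
v -0.864 3.7 -0.461
v -1.567 3.183 0.249
f 2 4 1
f 5 2 1
f 1 4 3
f 3 5 1
f 2 8 4
f 6 2 5
f 6 8 2
f 4 8 3
f 7 5 3
f 3 8 7
f 7 6 5
f 8 6 7
f 9 20 14
f 9 14 10
f 9 10 16
f 9 16 19
f 9 19 20
f 10 14 18
f 14 20 13
f 20 19 11
f 19 16 15
f 16 10 17
f 12 18 13
f 12 13 11
f 12 11 15
f 12 15 17
f 12 17 18
f 13 18 14
f 11 13 20
f 15 11 19
f 17 15 16
f 18 17 10



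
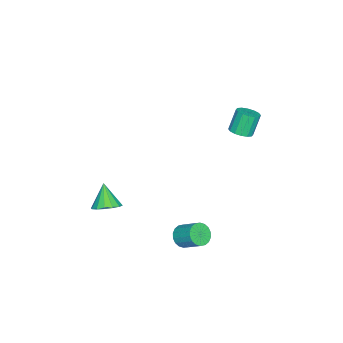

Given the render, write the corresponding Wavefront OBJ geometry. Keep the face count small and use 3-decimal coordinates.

v -2.268 3.282 -0.408
v -1.938 3.715 -0.33
v -2.382 3.87 0.687
v -2.712 3.438 0.608
v -2.173 3.823 -0.449
v -2.617 3.978 0.567
v -2.433 3.785 -0.557
v -2.878 3.94 0.459
v -2.65 3.613 -0.626
v -3.094 3.768 0.391
v -2.764 3.352 -0.636
v -3.208 3.508 0.381
v -2.745 3.073 -0.585
v -3.189 3.228 0.431
v -2.598 2.85 -0.487
v -3.042 3.005 0.53
v -2.363 2.742 -0.367
v -2.807 2.897 0.649
v -2.102 2.78 -0.259
v -2.547 2.935 0.757
v -1.886 2.952 -0.191
v -2.33 3.107 0.826
v -1.772 3.212 -0.181
v -2.216 3.368 0.836
v -1.791 3.492 -0.231
v -2.235 3.647 0.785
v 3.056 2.975 -3.162
v 3.358 2.642 -2.828
v 3.585 3.491 -2.184
v 3.284 3.825 -2.518
v 3.526 2.722 -2.993
v 3.753 3.571 -2.349
v 3.602 2.852 -3.192
v 3.829 3.701 -2.547
v 3.57 3.007 -3.384
v 3.797 3.856 -2.74
v 3.436 3.155 -3.533
v 3.663 4.005 -2.889
v 3.227 3.268 -3.608
v 3.454 4.118 -2.964
v 2.984 3.323 -3.595
v 3.211 4.172 -2.951
v 2.755 3.309 -3.496
v 2.982 4.158 -2.852
v 2.587 3.229 -3.331
v 2.814 4.078 -2.687
v 2.511 3.099 -3.133
v 2.738 3.948 -2.488
v 2.543 2.944 -2.94
v 2.77 3.793 -2.296
v 2.677 2.795 -2.791
v 2.904 3.645 -2.147
v 2.886 2.682 -2.716
v 3.113 3.532 -2.072
v 3.129 2.628 -2.729
v 3.356 3.477 -2.085
v 2.616 -0.708 -2.963
v 3.155 -0.551 -2.598
v 2.064 -1.112 -1.977
v 2.957 -0.267 -2.592
v 2.667 -0.1 -2.686
v 2.364 -0.097 -2.854
v 2.128 -0.257 -3.051
v 2.023 -0.538 -3.225
v 2.076 -0.865 -3.329
v 2.275 -1.15 -3.334
v 2.564 -1.316 -3.241
v 2.867 -1.319 -3.073
v 3.103 -1.159 -2.875
v 3.209 -0.878 -2.701
f 2 1 5
f 2 5 3
f 3 5 6
f 3 6 4
f 5 1 7
f 5 7 6
f 6 7 8
f 6 8 4
f 7 1 9
f 7 9 8
f 8 9 10
f 8 10 4
f 9 1 11
f 9 11 10
f 10 11 12
f 10 12 4
f 11 1 13
f 11 13 12
f 12 13 14
f 12 14 4
f 13 1 15
f 13 15 14
f 14 15 16
f 14 16 4
f 15 1 17
f 15 17 16
f 16 17 18
f 16 18 4
f 17 1 19
f 17 19 18
f 18 19 20
f 18 20 4
f 19 1 21
f 19 21 20
f 20 21 22
f 20 22 4
f 21 1 23
f 21 23 22
f 22 23 24
f 22 24 4
f 23 1 25
f 23 25 24
f 24 25 26
f 24 26 4
f 25 1 2
f 25 2 26
f 26 2 3
f 26 3 4
f 28 27 31
f 28 31 29
f 29 31 32
f 29 32 30
f 31 27 33
f 31 33 32
f 32 33 34
f 32 34 30
f 33 27 35
f 33 35 34
f 34 35 36
f 34 36 30
f 35 27 37
f 35 37 36
f 36 37 38
f 36 38 30
f 37 27 39
f 37 39 38
f 38 39 40
f 38 40 30
f 39 27 41
f 39 41 40
f 40 41 42
f 40 42 30
f 41 27 43
f 41 43 42
f 42 43 44
f 42 44 30
f 43 27 45
f 43 45 44
f 44 45 46
f 44 46 30
f 45 27 47
f 45 47 46
f 46 47 48
f 46 48 30
f 47 27 49
f 47 49 48
f 48 49 50
f 48 50 30
f 49 27 51
f 49 51 50
f 50 51 52
f 50 52 30
f 51 27 53
f 51 53 52
f 52 53 54
f 52 54 30
f 53 27 55
f 53 55 54
f 54 55 56
f 54 56 30
f 55 27 28
f 55 28 56
f 56 28 29
f 56 29 30
f 58 57 60
f 58 60 59
f 60 57 61
f 60 61 59
f 61 57 62
f 61 62 59
f 62 57 63
f 62 63 59
f 63 57 64
f 63 64 59
f 64 57 65
f 64 65 59
f 65 57 66
f 65 66 59
f 66 57 67
f 66 67 59
f 67 57 68
f 67 68 59
f 68 57 69
f 68 69 59
f 69 57 70
f 69 70 59
f 70 57 58
f 70 58 59



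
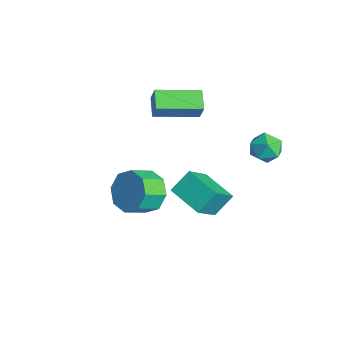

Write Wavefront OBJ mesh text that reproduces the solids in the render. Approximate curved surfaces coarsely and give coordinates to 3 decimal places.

v -1.747 0.13 -1.407
v -1.874 1.097 -0.578
v -0.138 0.633 -1.747
v -0.265 1.601 -0.919
v -1.035 -1.101 0.139
v -1.162 -0.133 0.967
v 0.574 -0.597 -0.202
v 0.447 0.37 0.627
v -4.704 -0.232 3.192
v -4.322 -0.223 4.116
v -4.003 1.766 2.883
v -3.62 1.775 3.807
v -3.78 -0.615 2.813
v -3.397 -0.606 3.737
v -3.078 1.383 2.504
v -2.696 1.392 3.428
v 0.298 2.214 3.628
v 0.66 2.537 2.953
v 1.48 2.223 4.267
v 1.842 2.546 3.592
v 1.307 3.002 4.035
v 0.577 2.996 3.641
v 1.563 1.764 3.579
v 0.833 1.758 3.185
v 1.442 2.259 2.924
v 1.284 3.024 3.205
v 0.856 1.736 4.015
v 0.698 2.501 4.296
v -0.003 -2.655 1.84
v 1.006 -2.683 1.588
v 1.152 -3.732 2.289
v 0.143 -3.705 2.54
v 0.868 -2.261 2.249
v 1.014 -3.31 2.95
v 0.219 -2.07 2.67
v 0.366 -3.119 3.371
v -0.559 -2.222 2.604
v -0.413 -3.271 3.305
v -1.012 -2.628 2.091
v -0.866 -3.677 2.792
v -0.874 -3.05 1.43
v -0.728 -4.099 2.131
v -0.226 -3.241 1.009
v -0.079 -4.29 1.71
v 0.553 -3.089 1.075
v 0.699 -4.138 1.776
f 2 4 1
f 5 2 1
f 1 4 3
f 3 5 1
f 2 8 4
f 6 2 5
f 6 8 2
f 4 8 3
f 7 5 3
f 3 8 7
f 7 6 5
f 8 6 7
f 10 12 9
f 13 10 9
f 9 12 11
f 11 13 9
f 10 16 12
f 14 10 13
f 14 16 10
f 12 16 11
f 15 13 11
f 11 16 15
f 15 14 13
f 16 14 15
f 17 28 22
f 17 22 18
f 17 18 24
f 17 24 27
f 17 27 28
f 18 22 26
f 22 28 21
f 28 27 19
f 27 24 23
f 24 18 25
f 20 26 21
f 20 21 19
f 20 19 23
f 20 23 25
f 20 25 26
f 21 26 22
f 19 21 28
f 23 19 27
f 25 23 24
f 26 25 18
f 30 29 33
f 30 33 31
f 31 33 34
f 31 34 32
f 33 29 35
f 33 35 34
f 34 35 36
f 34 36 32
f 35 29 37
f 35 37 36
f 36 37 38
f 36 38 32
f 37 29 39
f 37 39 38
f 38 39 40
f 38 40 32
f 39 29 41
f 39 41 40
f 40 41 42
f 40 42 32
f 41 29 43
f 41 43 42
f 42 43 44
f 42 44 32
f 43 29 45
f 43 45 44
f 44 45 46
f 44 46 32
f 45 29 30
f 45 30 46
f 46 30 31
f 46 31 32



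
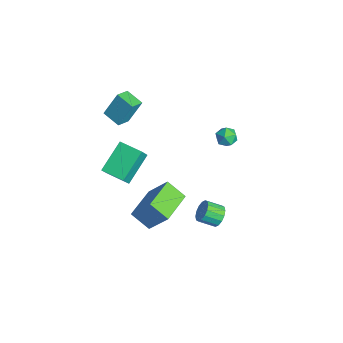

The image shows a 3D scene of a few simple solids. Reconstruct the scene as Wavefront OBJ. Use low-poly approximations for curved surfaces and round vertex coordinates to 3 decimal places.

v -3.347 -3.316 -1.656
v -2.799 -3.812 -0.586
v -2.204 -2.373 -1.805
v -1.655 -2.869 -0.735
v -2.305 -4.771 -2.865
v -1.756 -5.267 -1.795
v -1.161 -3.828 -3.014
v -0.613 -4.324 -1.944
v 0.252 1.957 1.67
v 0.918 1.816 1.889
v 0.222 0.944 1.111
v 0.888 0.803 1.33
v 0.351 0.811 1.802
v 0.369 1.437 2.147
v 0.771 1.323 0.853
v 0.789 1.949 1.198
v 1.239 1.424 1.384
v 0.979 1.108 1.97
v 0.161 1.652 1.03
v -0.099 1.336 1.616
v 2.224 0.398 -4.164
v 2.703 0.546 -3.647
v 2.396 -0.369 -3.1
v 1.916 -0.518 -3.616
v 2.389 0.716 -3.539
v 2.082 -0.2 -2.992
v 2.031 0.8 -3.599
v 1.724 -0.115 -3.051
v 1.724 0.777 -3.81
v 1.417 -0.138 -3.262
v 1.552 0.652 -4.115
v 1.245 -0.263 -3.568
v 1.559 0.459 -4.434
v 1.252 -0.456 -3.886
v 1.744 0.249 -4.68
v 1.437 -0.666 -4.133
v 2.058 0.08 -4.788
v 1.751 -0.836 -4.241
v 2.416 -0.005 -4.729
v 2.109 -0.92 -4.181
v 2.723 0.018 -4.518
v 2.416 -0.897 -3.97
v 2.895 0.143 -4.212
v 2.588 -0.772 -3.665
v 2.888 0.336 -3.894
v 2.581 -0.579 -3.346
v 4.059 -4.34 -1.5
v 3.266 -5.106 -0.671
v 2.582 -2.834 -1.523
v 1.788 -3.6 -0.694
v 4.872 -3.52 0.034
v 4.078 -4.286 0.863
v 3.394 -2.014 0.011
v 2.601 -2.78 0.84
v -2.771 -4.131 2.678
v -2.739 -3.317 4.158
v -1.769 -3.594 2.361
v -1.737 -2.78 3.842
v -2.243 -4.88 3.078
v -2.211 -4.066 4.559
v -1.241 -4.343 2.762
v -1.209 -3.529 4.242
f 2 4 1
f 5 2 1
f 1 4 3
f 3 5 1
f 2 8 4
f 6 2 5
f 6 8 2
f 4 8 3
f 7 5 3
f 3 8 7
f 7 6 5
f 8 6 7
f 9 20 14
f 9 14 10
f 9 10 16
f 9 16 19
f 9 19 20
f 10 14 18
f 14 20 13
f 20 19 11
f 19 16 15
f 16 10 17
f 12 18 13
f 12 13 11
f 12 11 15
f 12 15 17
f 12 17 18
f 13 18 14
f 11 13 20
f 15 11 19
f 17 15 16
f 18 17 10
f 22 21 25
f 22 25 23
f 23 25 26
f 23 26 24
f 25 21 27
f 25 27 26
f 26 27 28
f 26 28 24
f 27 21 29
f 27 29 28
f 28 29 30
f 28 30 24
f 29 21 31
f 29 31 30
f 30 31 32
f 30 32 24
f 31 21 33
f 31 33 32
f 32 33 34
f 32 34 24
f 33 21 35
f 33 35 34
f 34 35 36
f 34 36 24
f 35 21 37
f 35 37 36
f 36 37 38
f 36 38 24
f 37 21 39
f 37 39 38
f 38 39 40
f 38 40 24
f 39 21 41
f 39 41 40
f 40 41 42
f 40 42 24
f 41 21 43
f 41 43 42
f 42 43 44
f 42 44 24
f 43 21 45
f 43 45 44
f 44 45 46
f 44 46 24
f 45 21 22
f 45 22 46
f 46 22 23
f 46 23 24
f 48 50 47
f 51 48 47
f 47 50 49
f 49 51 47
f 48 54 50
f 52 48 51
f 52 54 48
f 50 54 49
f 53 51 49
f 49 54 53
f 53 52 51
f 54 52 53
f 56 58 55
f 59 56 55
f 55 58 57
f 57 59 55
f 56 62 58
f 60 56 59
f 60 62 56
f 58 62 57
f 61 59 57
f 57 62 61
f 61 60 59
f 62 60 61



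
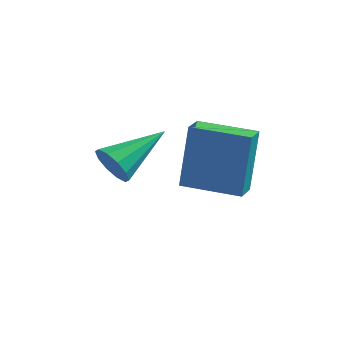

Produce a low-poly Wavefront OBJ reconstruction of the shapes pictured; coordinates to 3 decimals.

v 1.26 -0.731 0.349
v 1.316 -0.145 2.448
v 1.217 0.087 0.122
v 1.273 0.673 2.221
v 3.107 -0.653 0.279
v 3.163 -0.067 2.378
v 3.064 0.165 0.052
v 3.12 0.751 2.151
v 0.386 -3.465 2.628
v 0.755 -3.429 2.047
v 1.314 -1.955 3.312
v 0.405 -3.191 1.995
v 0.048 -3.057 2.186
v -0.18 -3.08 2.546
v -0.192 -3.249 2.937
v 0.017 -3.501 3.21
v 0.367 -3.74 3.261
v 0.724 -3.873 3.07
v 0.952 -3.851 2.711
v 0.964 -3.681 2.32
f 2 4 1
f 5 2 1
f 1 4 3
f 3 5 1
f 2 8 4
f 6 2 5
f 6 8 2
f 4 8 3
f 7 5 3
f 3 8 7
f 7 6 5
f 8 6 7
f 10 9 12
f 10 12 11
f 12 9 13
f 12 13 11
f 13 9 14
f 13 14 11
f 14 9 15
f 14 15 11
f 15 9 16
f 15 16 11
f 16 9 17
f 16 17 11
f 17 9 18
f 17 18 11
f 18 9 19
f 18 19 11
f 19 9 20
f 19 20 11
f 20 9 10
f 20 10 11



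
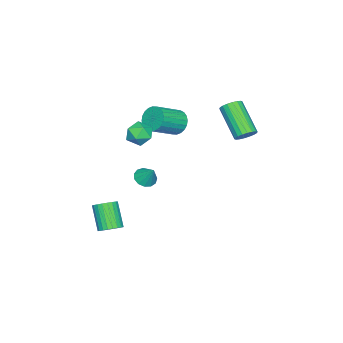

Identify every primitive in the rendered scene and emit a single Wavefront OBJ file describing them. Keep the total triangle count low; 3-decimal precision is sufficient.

v -2.833 1.777 2.443
v -2.37 1.444 2.442
v -3.224 0.25 3.695
v -3.687 0.583 3.697
v -2.322 1.608 2.63
v -3.175 0.413 3.883
v -2.375 1.804 2.781
v -3.228 0.61 4.034
v -2.519 1.995 2.866
v -3.372 0.801 4.119
v -2.725 2.143 2.866
v -3.578 0.949 4.12
v -2.952 2.219 2.783
v -3.806 1.025 4.037
v -3.156 2.207 2.633
v -4.01 1.013 3.886
v -3.296 2.11 2.445
v -4.15 0.916 3.698
v -3.345 1.947 2.257
v -4.198 0.752 3.51
v -3.292 1.75 2.106
v -4.145 0.556 3.359
v -3.148 1.559 2.021
v -4.001 0.365 3.274
v -2.942 1.411 2.02
v -3.795 0.217 3.274
v -2.714 1.335 2.103
v -3.568 0.141 3.357
v -2.51 1.347 2.254
v -3.364 0.153 3.507
v -0.771 -2.086 2.296
v -0.246 -1.785 2.715
v -0.534 -3.155 2.765
v -0.009 -2.854 3.184
v -0.717 -2.7 3.315
v -0.863 -2.04 3.024
v 0.083 -2.9 2.456
v -0.063 -2.24 2.165
v 0.282 -2.289 2.814
v -0.213 -2.165 3.345
v -0.567 -2.775 2.135
v -1.062 -2.651 2.666
v -3.352 -2.074 1.93
v -2.904 -1.833 1.406
v -1.661 -2.445 2.186
v -2.108 -2.686 2.71
v -2.906 -1.611 1.584
v -1.663 -2.223 2.364
v -2.976 -1.459 1.814
v -1.733 -2.071 2.594
v -3.103 -1.4 2.063
v -1.86 -2.013 2.842
v -3.268 -1.445 2.291
v -2.025 -2.057 3.07
v -3.446 -1.585 2.464
v -2.202 -2.197 3.244
v -3.609 -1.799 2.556
v -2.366 -2.411 3.335
v -3.733 -2.056 2.552
v -2.49 -2.668 3.332
v -3.799 -2.315 2.454
v -2.556 -2.927 3.234
v -3.797 -2.537 2.276
v -2.554 -3.149 3.056
v -3.727 -2.689 2.046
v -2.484 -3.301 2.826
v -3.6 -2.747 1.798
v -2.357 -3.36 2.577
v -3.435 -2.703 1.57
v -2.192 -3.315 2.349
v -3.258 -2.563 1.396
v -2.014 -3.175 2.176
v -3.094 -2.349 1.305
v -1.851 -2.961 2.084
v -2.97 -2.092 1.308
v -1.727 -2.704 2.088
v -0.113 -2.029 0.032
v 0.364 -2.351 0.104
v 0.153 -1.451 0.868
v 0.449 -2.105 -0.093
v 0.355 -1.834 -0.251
v 0.113 -1.625 -0.318
v -0.201 -1.545 -0.275
v -0.486 -1.618 -0.134
v -0.653 -1.821 0.06
v -0.649 -2.091 0.245
v -0.474 -2.341 0.362
v -0.184 -2.491 0.375
v 0.128 -2.496 0.278
v 2.927 -2.203 -1.644
v 3.441 -2.485 -1.513
v 2.807 -3.118 -0.385
v 2.293 -2.837 -0.516
v 3.464 -2.287 -1.389
v 2.83 -2.921 -0.262
v 3.405 -2.077 -1.304
v 2.771 -2.71 -0.177
v 3.274 -1.886 -1.27
v 2.64 -2.52 -0.143
v 3.09 -1.744 -1.294
v 2.456 -2.377 -0.167
v 2.881 -1.671 -1.371
v 2.247 -2.304 -0.243
v 2.679 -1.679 -1.489
v 2.045 -2.313 -0.362
v 2.515 -1.768 -1.631
v 1.881 -2.401 -0.504
v 2.413 -1.922 -1.775
v 1.779 -2.555 -0.647
v 2.39 -2.119 -1.898
v 1.756 -2.753 -0.771
v 2.449 -2.33 -1.983
v 1.815 -2.963 -0.856
v 2.58 -2.52 -2.017
v 1.946 -3.154 -0.89
v 2.764 -2.663 -1.993
v 2.13 -3.296 -0.866
v 2.973 -2.736 -1.917
v 2.339 -3.369 -0.789
v 3.175 -2.727 -1.798
v 2.541 -3.361 -0.671
v 3.339 -2.639 -1.656
v 2.705 -3.272 -0.529
f 2 1 5
f 2 5 3
f 3 5 6
f 3 6 4
f 5 1 7
f 5 7 6
f 6 7 8
f 6 8 4
f 7 1 9
f 7 9 8
f 8 9 10
f 8 10 4
f 9 1 11
f 9 11 10
f 10 11 12
f 10 12 4
f 11 1 13
f 11 13 12
f 12 13 14
f 12 14 4
f 13 1 15
f 13 15 14
f 14 15 16
f 14 16 4
f 15 1 17
f 15 17 16
f 16 17 18
f 16 18 4
f 17 1 19
f 17 19 18
f 18 19 20
f 18 20 4
f 19 1 21
f 19 21 20
f 20 21 22
f 20 22 4
f 21 1 23
f 21 23 22
f 22 23 24
f 22 24 4
f 23 1 25
f 23 25 24
f 24 25 26
f 24 26 4
f 25 1 27
f 25 27 26
f 26 27 28
f 26 28 4
f 27 1 29
f 27 29 28
f 28 29 30
f 28 30 4
f 29 1 2
f 29 2 30
f 30 2 3
f 30 3 4
f 31 42 36
f 31 36 32
f 31 32 38
f 31 38 41
f 31 41 42
f 32 36 40
f 36 42 35
f 42 41 33
f 41 38 37
f 38 32 39
f 34 40 35
f 34 35 33
f 34 33 37
f 34 37 39
f 34 39 40
f 35 40 36
f 33 35 42
f 37 33 41
f 39 37 38
f 40 39 32
f 44 43 47
f 44 47 45
f 45 47 48
f 45 48 46
f 47 43 49
f 47 49 48
f 48 49 50
f 48 50 46
f 49 43 51
f 49 51 50
f 50 51 52
f 50 52 46
f 51 43 53
f 51 53 52
f 52 53 54
f 52 54 46
f 53 43 55
f 53 55 54
f 54 55 56
f 54 56 46
f 55 43 57
f 55 57 56
f 56 57 58
f 56 58 46
f 57 43 59
f 57 59 58
f 58 59 60
f 58 60 46
f 59 43 61
f 59 61 60
f 60 61 62
f 60 62 46
f 61 43 63
f 61 63 62
f 62 63 64
f 62 64 46
f 63 43 65
f 63 65 64
f 64 65 66
f 64 66 46
f 65 43 67
f 65 67 66
f 66 67 68
f 66 68 46
f 67 43 69
f 67 69 68
f 68 69 70
f 68 70 46
f 69 43 71
f 69 71 70
f 70 71 72
f 70 72 46
f 71 43 73
f 71 73 72
f 72 73 74
f 72 74 46
f 73 43 75
f 73 75 74
f 74 75 76
f 74 76 46
f 75 43 44
f 75 44 76
f 76 44 45
f 76 45 46
f 78 77 80
f 78 80 79
f 80 77 81
f 80 81 79
f 81 77 82
f 81 82 79
f 82 77 83
f 82 83 79
f 83 77 84
f 83 84 79
f 84 77 85
f 84 85 79
f 85 77 86
f 85 86 79
f 86 77 87
f 86 87 79
f 87 77 88
f 87 88 79
f 88 77 89
f 88 89 79
f 89 77 78
f 89 78 79
f 91 90 94
f 91 94 92
f 92 94 95
f 92 95 93
f 94 90 96
f 94 96 95
f 95 96 97
f 95 97 93
f 96 90 98
f 96 98 97
f 97 98 99
f 97 99 93
f 98 90 100
f 98 100 99
f 99 100 101
f 99 101 93
f 100 90 102
f 100 102 101
f 101 102 103
f 101 103 93
f 102 90 104
f 102 104 103
f 103 104 105
f 103 105 93
f 104 90 106
f 104 106 105
f 105 106 107
f 105 107 93
f 106 90 108
f 106 108 107
f 107 108 109
f 107 109 93
f 108 90 110
f 108 110 109
f 109 110 111
f 109 111 93
f 110 90 112
f 110 112 111
f 111 112 113
f 111 113 93
f 112 90 114
f 112 114 113
f 113 114 115
f 113 115 93
f 114 90 116
f 114 116 115
f 115 116 117
f 115 117 93
f 116 90 118
f 116 118 117
f 117 118 119
f 117 119 93
f 118 90 120
f 118 120 119
f 119 120 121
f 119 121 93
f 120 90 122
f 120 122 121
f 121 122 123
f 121 123 93
f 122 90 91
f 122 91 123
f 123 91 92
f 123 92 93



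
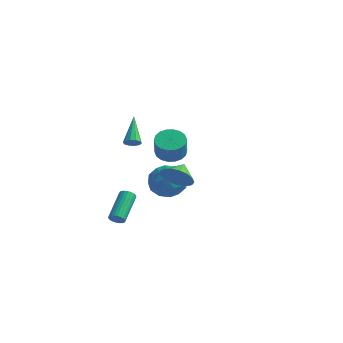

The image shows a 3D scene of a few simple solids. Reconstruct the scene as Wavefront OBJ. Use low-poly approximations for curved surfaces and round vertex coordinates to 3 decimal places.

v -1.437 -1.92 2.135
v -0.952 -1.787 2.331
v -2.363 -0.58 3.525
v -1.023 -1.577 2.081
v -1.253 -1.498 1.852
v -1.553 -1.58 1.731
v -1.809 -1.791 1.765
v -1.923 -2.052 1.939
v -1.852 -2.262 2.189
v -1.622 -2.341 2.418
v -1.322 -2.259 2.539
v -1.066 -2.048 2.506
v 3.397 -4.089 1.717
v 3.875 -4.466 2.547
v 3.183 -3.111 2.283
v 4.235 -4.241 2.296
v 4.403 -3.982 1.911
v 4.34 -3.747 1.482
v 4.061 -3.59 1.107
v 3.63 -3.548 0.872
v 3.146 -3.63 0.83
v 2.719 -3.816 0.991
v 2.447 -4.065 1.318
v 2.393 -4.32 1.737
v 2.569 -4.521 2.151
v 2.935 -4.624 2.466
v 3.406 -4.604 2.609
v 1.756 -1.203 0.43
v 2.348 -2.104 -0.14
v 0.032 -1.976 -0.14
v 0.624 -2.877 -0.71
v 0.627 -2.82 0.508
v 1.693 -2.342 0.861
v 0.687 -1.738 -1.141
v 1.753 -1.26 -0.788
v 1.688 -2.434 -1.111
v 1.651 -3.103 -0.091
v 0.729 -0.977 -0.189
v 0.692 -1.646 0.831
v 2.203 -1.586 0.195
v 0.177 -2.494 -0.475
v 0.178 -2.461 0.241
v 0.527 -2.991 -0.094
v 1.818 -1.726 0.783
v 2.166 -2.255 0.448
v 1.155 -2.676 0.829
v 0.214 -1.825 -0.728
v 0.562 -2.354 -1.063
v 1.853 -1.089 -0.186
v 2.202 -1.619 -0.521
v 1.225 -1.404 -1.109
v 2.164 -2.309 -0.71
v 1.15 -2.764 -1.046
v 1.187 -2.094 -1.299
v 1.814 -1.813 -1.092
v 2.142 -2.703 -0.111
v 1.128 -3.157 -0.446
v 1.13 -3.124 0.27
v 1.756 -2.843 0.477
v 1.754 -2.897 -0.682
v 1.252 -0.923 0.166
v 0.238 -1.377 -0.169
v 0.624 -1.237 -0.757
v 1.25 -0.956 -0.55
v 1.23 -1.316 0.766
v 0.216 -1.771 0.43
v 0.566 -2.267 0.812
v 1.193 -1.986 1.019
v 0.626 -1.183 0.402
v -1.532 -3.311 -3.625
v -1.164 -3.412 -3.272
v -1.74 -1.651 -2.162
v -2.108 -1.549 -2.515
v -1.061 -3.296 -3.403
v -1.638 -1.535 -2.293
v -1.031 -3.182 -3.568
v -1.608 -1.421 -2.459
v -1.077 -3.088 -3.742
v -1.653 -1.327 -2.632
v -1.192 -3.027 -3.898
v -1.768 -1.266 -2.788
v -1.358 -3.01 -4.012
v -1.935 -1.249 -2.902
v -1.551 -3.038 -4.067
v -2.128 -1.277 -2.958
v -1.742 -3.108 -4.055
v -2.318 -1.347 -2.946
v -1.9 -3.209 -3.978
v -2.476 -1.448 -2.868
v -2.002 -3.325 -3.847
v -2.579 -1.564 -2.737
v -2.032 -3.439 -3.681
v -2.609 -1.678 -2.572
v -1.987 -3.533 -3.508
v -2.563 -1.772 -2.398
v -1.872 -3.594 -3.352
v -2.448 -1.833 -2.242
v -1.705 -3.611 -3.238
v -2.282 -1.85 -2.128
v -1.512 -3.583 -3.182
v -2.089 -1.822 -2.073
v -1.322 -3.513 -3.194
v -1.898 -1.752 -2.085
v -3.333 4.243 -1.576
v -2.386 4.516 -1.749
v -1.961 3.909 -0.377
v -2.907 3.637 -0.204
v -2.555 4.871 -1.54
v -2.129 4.264 -0.168
v -2.877 5.101 -1.338
v -2.452 4.494 0.034
v -3.29 5.162 -1.183
v -2.864 4.555 0.189
v -3.711 5.041 -1.106
v -3.286 4.434 0.266
v -4.058 4.762 -1.122
v -3.632 4.155 0.25
v -4.26 4.38 -1.228
v -3.835 3.773 0.144
v -4.279 3.971 -1.403
v -3.854 3.364 -0.031
v -4.111 3.616 -1.612
v -3.685 3.009 -0.24
v -3.788 3.386 -1.814
v -3.363 2.779 -0.442
v -3.376 3.325 -1.969
v -2.95 2.718 -0.597
v -2.954 3.446 -2.046
v -2.529 2.839 -0.674
v -2.608 3.725 -2.03
v -2.182 3.118 -0.658
v -2.405 4.107 -1.924
v -1.98 3.5 -0.552
f 2 1 4
f 2 4 3
f 4 1 5
f 4 5 3
f 5 1 6
f 5 6 3
f 6 1 7
f 6 7 3
f 7 1 8
f 7 8 3
f 8 1 9
f 8 9 3
f 9 1 10
f 9 10 3
f 10 1 11
f 10 11 3
f 11 1 12
f 11 12 3
f 12 1 2
f 12 2 3
f 14 13 16
f 14 16 15
f 16 13 17
f 16 17 15
f 17 13 18
f 17 18 15
f 18 13 19
f 18 19 15
f 19 13 20
f 19 20 15
f 20 13 21
f 20 21 15
f 21 13 22
f 21 22 15
f 22 13 23
f 22 23 15
f 23 13 24
f 23 24 15
f 24 13 25
f 24 25 15
f 25 13 26
f 25 26 15
f 26 13 27
f 26 27 15
f 27 13 14
f 27 14 15
f 28 65 44
f 65 39 68
f 44 68 33
f 65 68 44
f 28 44 40
f 44 33 45
f 40 45 29
f 44 45 40
f 28 40 49
f 40 29 50
f 49 50 35
f 40 50 49
f 28 49 61
f 49 35 64
f 61 64 38
f 49 64 61
f 28 61 65
f 61 38 69
f 65 69 39
f 61 69 65
f 29 45 56
f 45 33 59
f 56 59 37
f 45 59 56
f 33 68 46
f 68 39 67
f 46 67 32
f 68 67 46
f 39 69 66
f 69 38 62
f 66 62 30
f 69 62 66
f 38 64 63
f 64 35 51
f 63 51 34
f 64 51 63
f 35 50 55
f 50 29 52
f 55 52 36
f 50 52 55
f 31 57 43
f 57 37 58
f 43 58 32
f 57 58 43
f 31 43 41
f 43 32 42
f 41 42 30
f 43 42 41
f 31 41 48
f 41 30 47
f 48 47 34
f 41 47 48
f 31 48 53
f 48 34 54
f 53 54 36
f 48 54 53
f 31 53 57
f 53 36 60
f 57 60 37
f 53 60 57
f 32 58 46
f 58 37 59
f 46 59 33
f 58 59 46
f 30 42 66
f 42 32 67
f 66 67 39
f 42 67 66
f 34 47 63
f 47 30 62
f 63 62 38
f 47 62 63
f 36 54 55
f 54 34 51
f 55 51 35
f 54 51 55
f 37 60 56
f 60 36 52
f 56 52 29
f 60 52 56
f 71 70 74
f 71 74 72
f 72 74 75
f 72 75 73
f 74 70 76
f 74 76 75
f 75 76 77
f 75 77 73
f 76 70 78
f 76 78 77
f 77 78 79
f 77 79 73
f 78 70 80
f 78 80 79
f 79 80 81
f 79 81 73
f 80 70 82
f 80 82 81
f 81 82 83
f 81 83 73
f 82 70 84
f 82 84 83
f 83 84 85
f 83 85 73
f 84 70 86
f 84 86 85
f 85 86 87
f 85 87 73
f 86 70 88
f 86 88 87
f 87 88 89
f 87 89 73
f 88 70 90
f 88 90 89
f 89 90 91
f 89 91 73
f 90 70 92
f 90 92 91
f 91 92 93
f 91 93 73
f 92 70 94
f 92 94 93
f 93 94 95
f 93 95 73
f 94 70 96
f 94 96 95
f 95 96 97
f 95 97 73
f 96 70 98
f 96 98 97
f 97 98 99
f 97 99 73
f 98 70 100
f 98 100 99
f 99 100 101
f 99 101 73
f 100 70 102
f 100 102 101
f 101 102 103
f 101 103 73
f 102 70 71
f 102 71 103
f 103 71 72
f 103 72 73
f 105 104 108
f 105 108 106
f 106 108 109
f 106 109 107
f 108 104 110
f 108 110 109
f 109 110 111
f 109 111 107
f 110 104 112
f 110 112 111
f 111 112 113
f 111 113 107
f 112 104 114
f 112 114 113
f 113 114 115
f 113 115 107
f 114 104 116
f 114 116 115
f 115 116 117
f 115 117 107
f 116 104 118
f 116 118 117
f 117 118 119
f 117 119 107
f 118 104 120
f 118 120 119
f 119 120 121
f 119 121 107
f 120 104 122
f 120 122 121
f 121 122 123
f 121 123 107
f 122 104 124
f 122 124 123
f 123 124 125
f 123 125 107
f 124 104 126
f 124 126 125
f 125 126 127
f 125 127 107
f 126 104 128
f 126 128 127
f 127 128 129
f 127 129 107
f 128 104 130
f 128 130 129
f 129 130 131
f 129 131 107
f 130 104 132
f 130 132 131
f 131 132 133
f 131 133 107
f 132 104 105
f 132 105 133
f 133 105 106
f 133 106 107

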